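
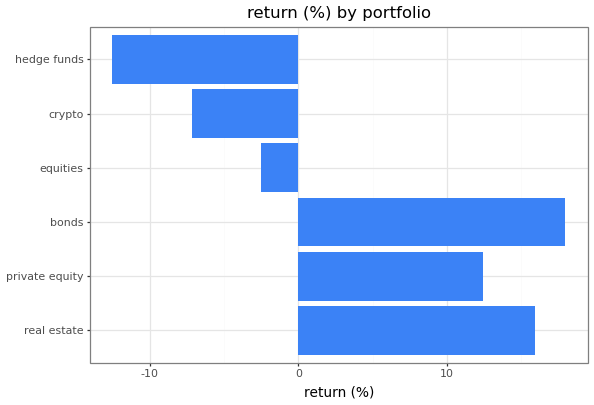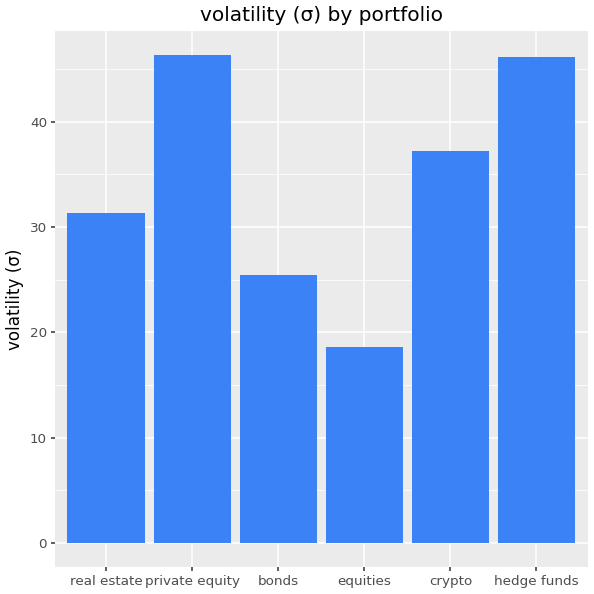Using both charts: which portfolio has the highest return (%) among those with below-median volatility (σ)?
Chart 2 median volatility (σ) ≈ 35; below-median portfolios: real estate, bonds, equities. Among those, bonds has the highest return (%) (≈ 18).

bonds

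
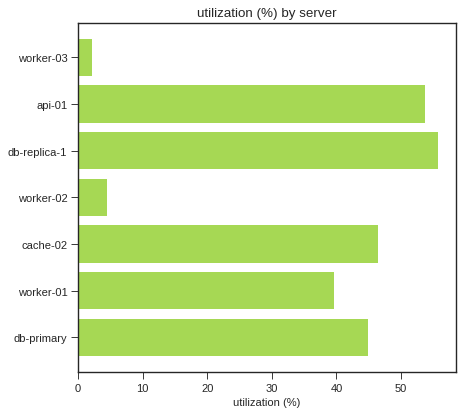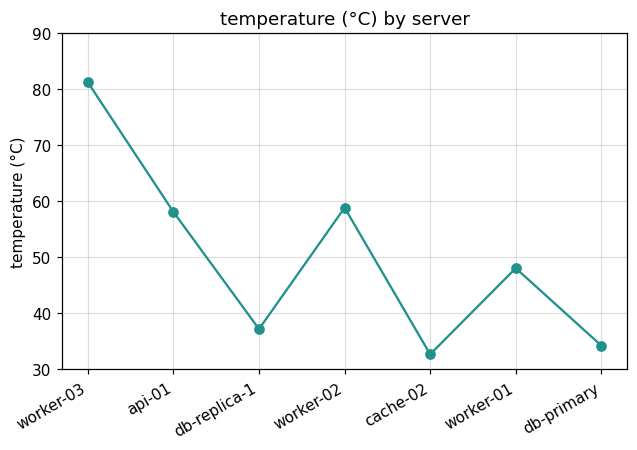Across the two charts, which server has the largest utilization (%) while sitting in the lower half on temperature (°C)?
Chart 2 median temperature (°C) ≈ 50; below-median servers: db-replica-1, cache-02, db-primary. Among those, db-replica-1 has the highest utilization (%) (≈ 60).

db-replica-1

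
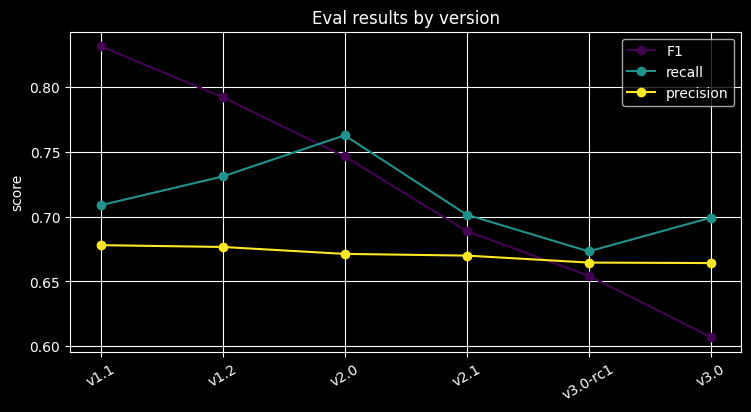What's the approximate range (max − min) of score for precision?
Max v1.1 ≈ 0.68, min v3.0 ≈ 0.66; range ≈ 0.02.

≈ 0.02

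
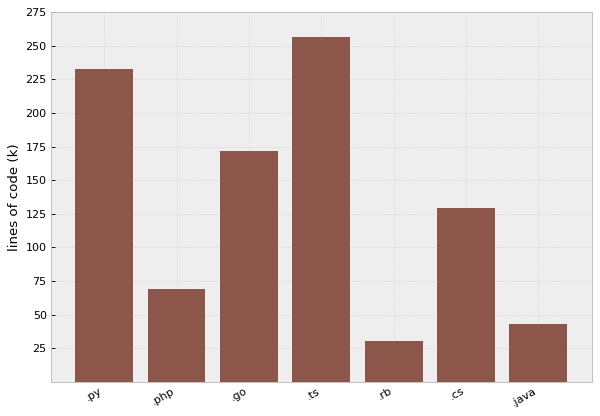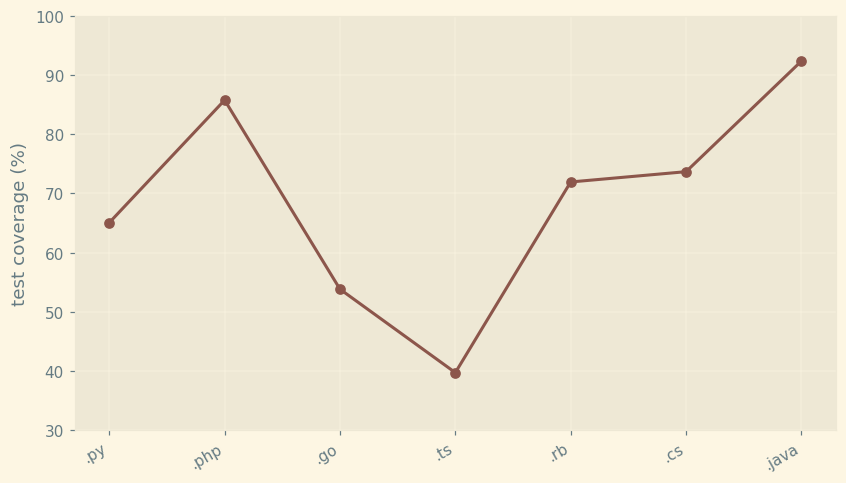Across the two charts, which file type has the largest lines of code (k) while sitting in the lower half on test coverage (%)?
Chart 2 median test coverage (%) ≈ 70; below-median file types: .py, .go, .ts. Among those, .ts has the highest lines of code (k) (≈ 250).

.ts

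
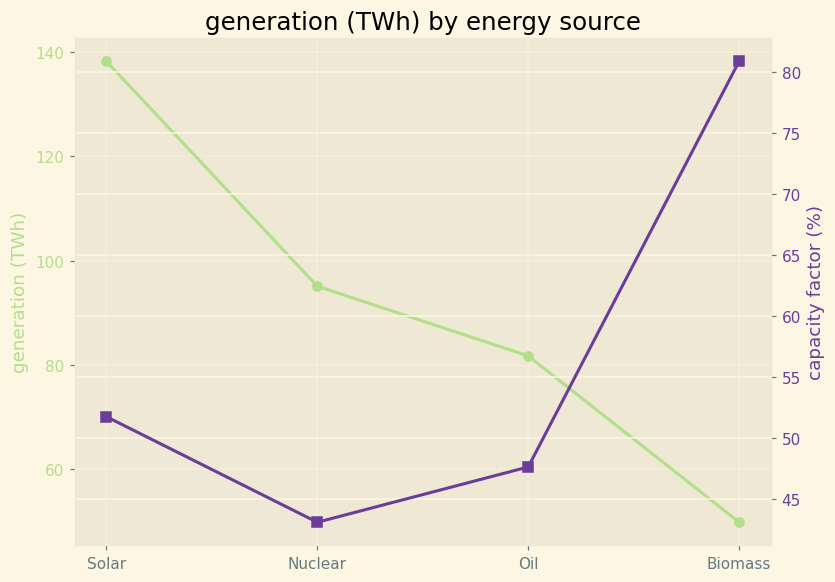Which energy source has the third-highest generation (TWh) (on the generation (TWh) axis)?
Top 4 (on the generation (TWh) axis): Solar ≈ 140, Nuclear ≈ 100, Oil ≈ 80, Biomass ≈ 50.

Oil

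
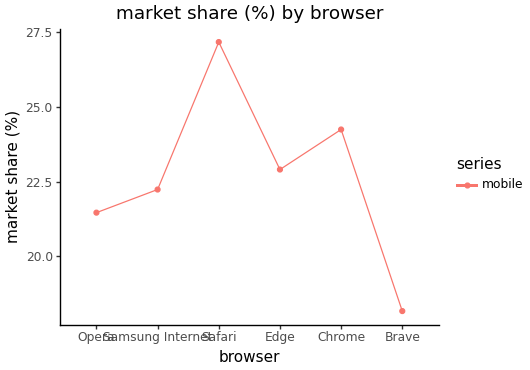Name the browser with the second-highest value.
Chrome

Top 3: Safari ≈ 27, Chrome ≈ 24, Edge ≈ 23.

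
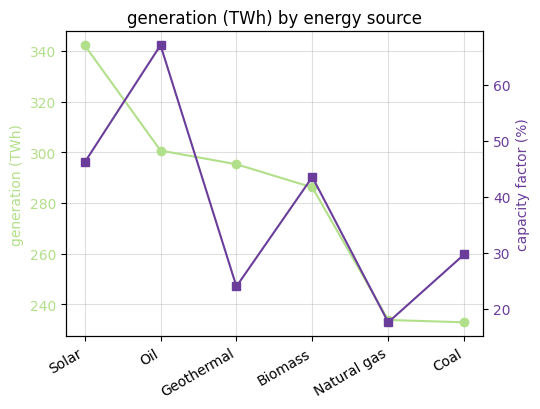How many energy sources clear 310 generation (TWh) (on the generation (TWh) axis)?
1

Above 310: Solar.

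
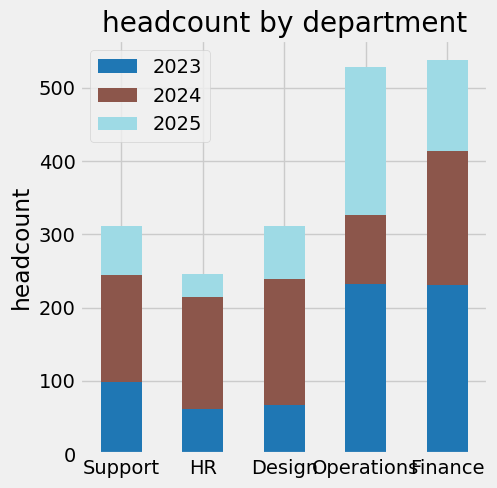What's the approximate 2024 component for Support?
2024 top ≈ 250, bottom ≈ 100; segment ≈ 150.

≈ 150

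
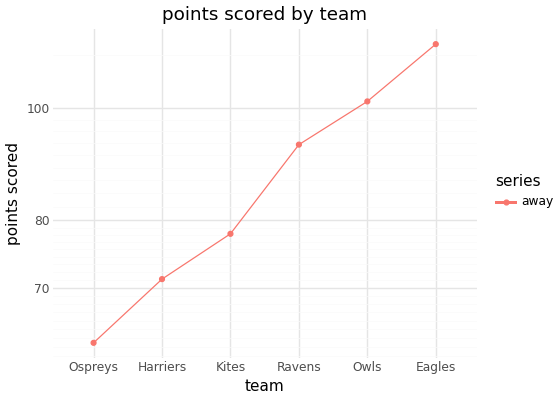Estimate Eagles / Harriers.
≈ 1.64×

Eagles ≈ 115, Harriers ≈ 70; 115/70 ≈ 1.64.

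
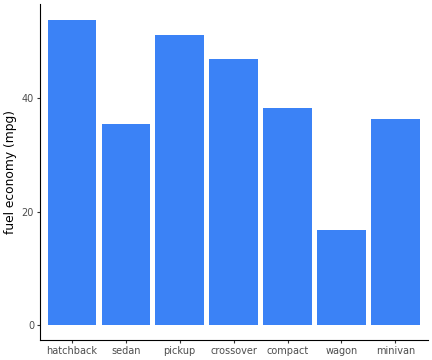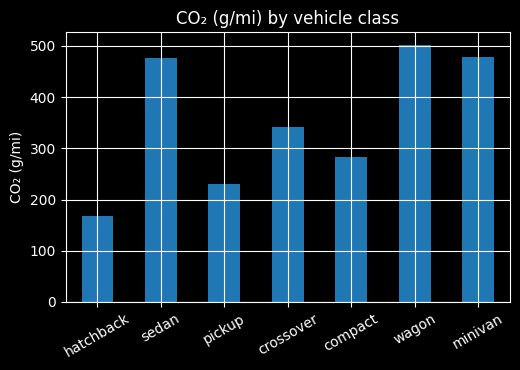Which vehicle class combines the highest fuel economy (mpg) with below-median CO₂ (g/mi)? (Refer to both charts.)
hatchback

Chart 2 median CO₂ (g/mi) ≈ 350; below-median vehicle classes: hatchback, pickup, compact. Among those, hatchback has the highest fuel economy (mpg) (≈ 55).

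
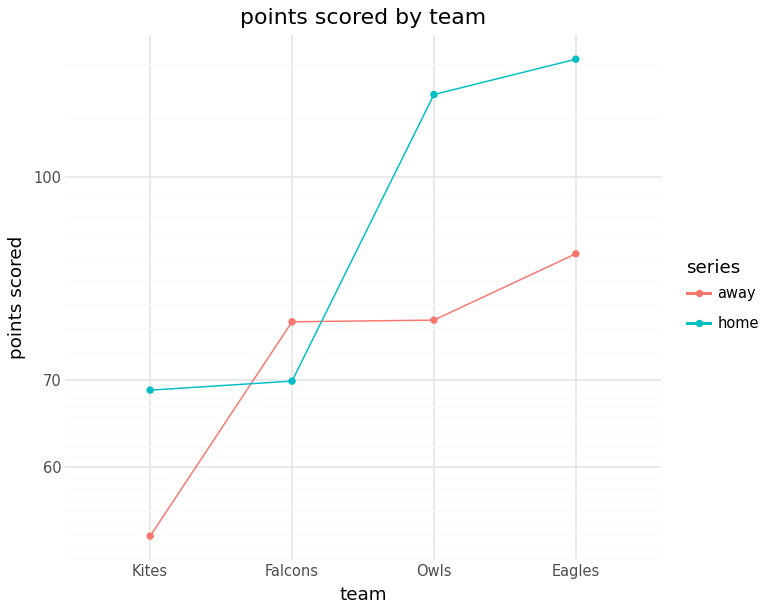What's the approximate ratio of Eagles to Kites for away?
≈ 1.8×

Eagles ≈ 90, Kites ≈ 50; 90/50 ≈ 1.8.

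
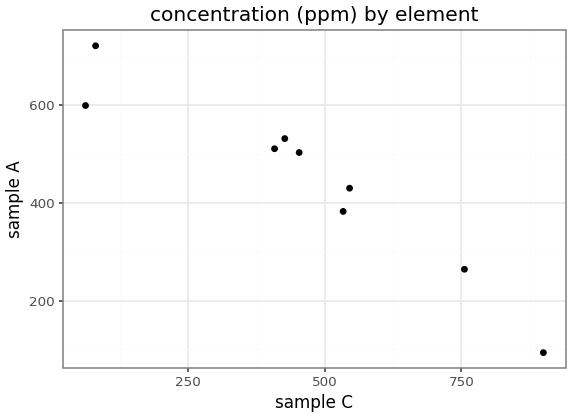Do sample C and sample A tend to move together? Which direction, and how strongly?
Points are negatively correlated; strong (|r| ≈ 1.0).

negative, strong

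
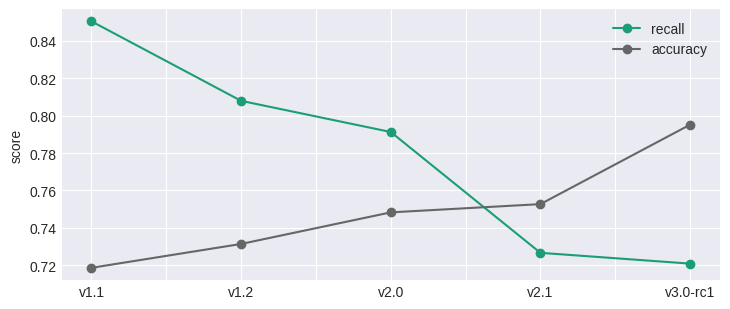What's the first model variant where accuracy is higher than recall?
v2.0: accuracy ≈ 0.74 vs recall ≈ 0.80 (not yet); v2.1: accuracy ≈ 0.76 vs recall ≈ 0.72 (first crossover).

v2.1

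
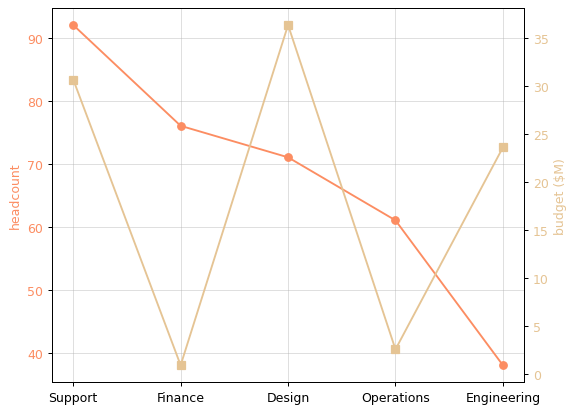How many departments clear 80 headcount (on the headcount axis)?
1

Above 80: Support.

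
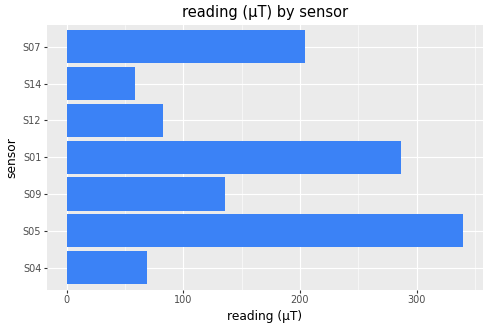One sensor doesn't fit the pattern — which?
S05 ≈ 350; the rest sit between ≈ 50 and ≈ 300.

S05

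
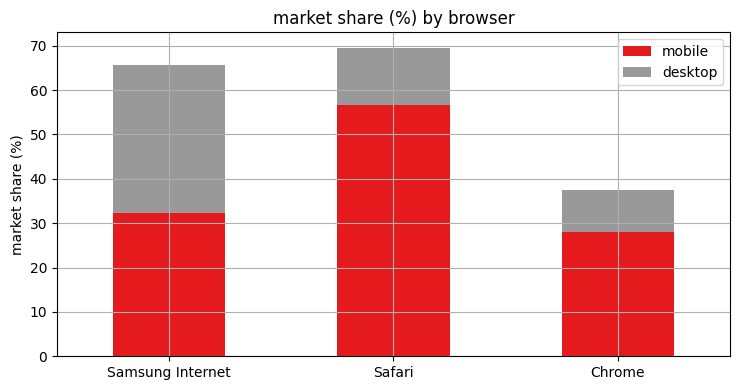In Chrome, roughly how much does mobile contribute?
mobile top ≈ 30, bottom ≈ 0; segment ≈ 30.

≈ 30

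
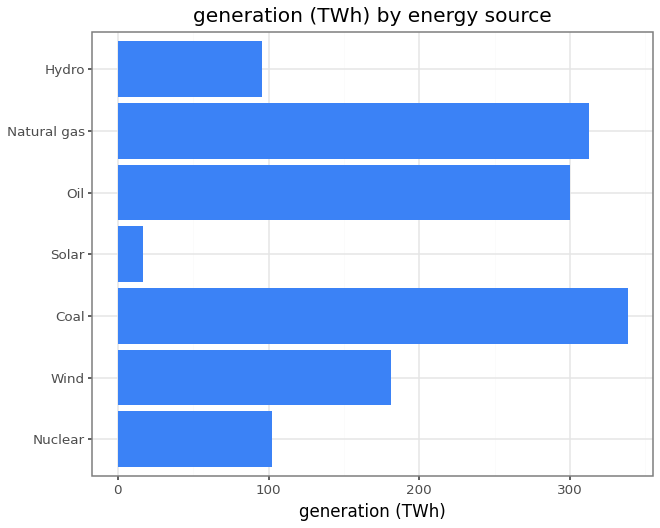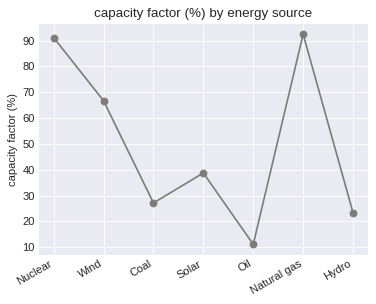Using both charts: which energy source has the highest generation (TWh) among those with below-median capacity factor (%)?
Chart 2 median capacity factor (%) ≈ 40; below-median energy sources: Coal, Oil, Hydro. Among those, Coal has the highest generation (TWh) (≈ 350).

Coal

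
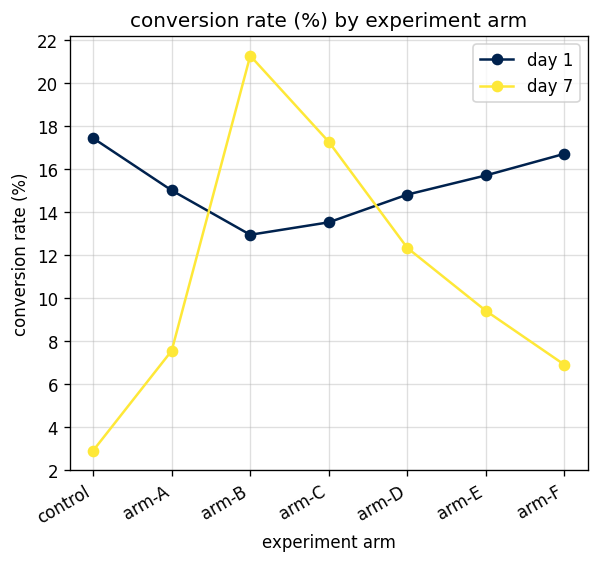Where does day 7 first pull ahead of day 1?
arm-A: day 7 ≈ 8 vs day 1 ≈ 14 (not yet); arm-B: day 7 ≈ 22 vs day 1 ≈ 12 (first crossover).

arm-B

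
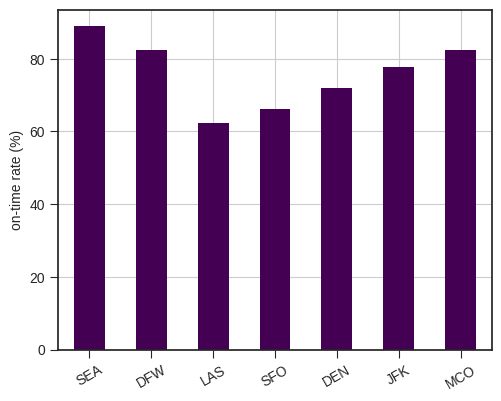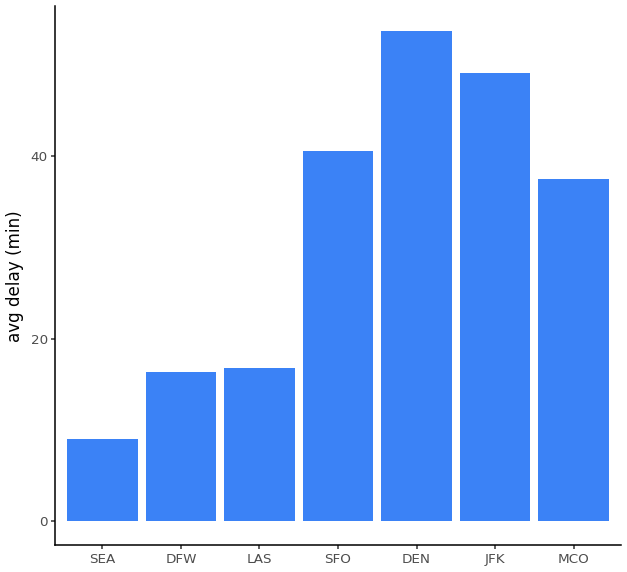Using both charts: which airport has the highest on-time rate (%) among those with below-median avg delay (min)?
Chart 2 median avg delay (min) ≈ 40; below-median airports: SEA, DFW, LAS. Among those, SEA has the highest on-time rate (%) (≈ 90).

SEA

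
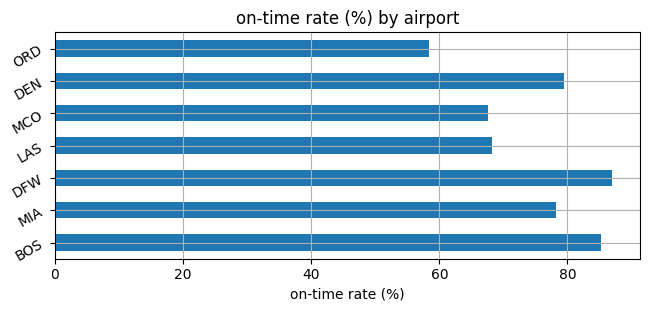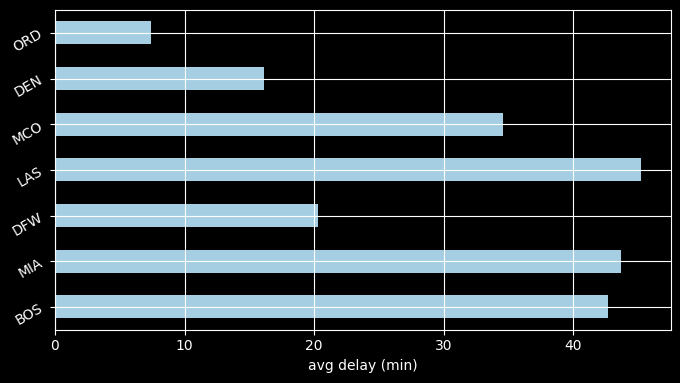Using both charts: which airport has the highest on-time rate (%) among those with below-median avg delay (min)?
Chart 2 median avg delay (min) ≈ 35; below-median airports: DFW, DEN, ORD. Among those, DFW has the highest on-time rate (%) (≈ 90).

DFW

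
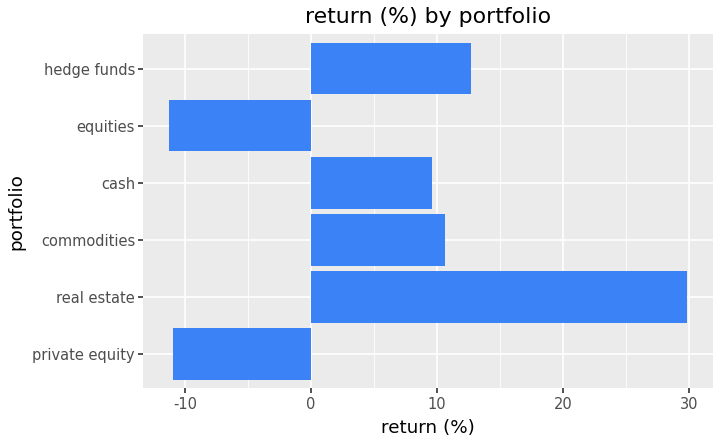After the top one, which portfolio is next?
Top 3: real estate ≈ 30, hedge funds ≈ 15, commodities ≈ 10.

hedge funds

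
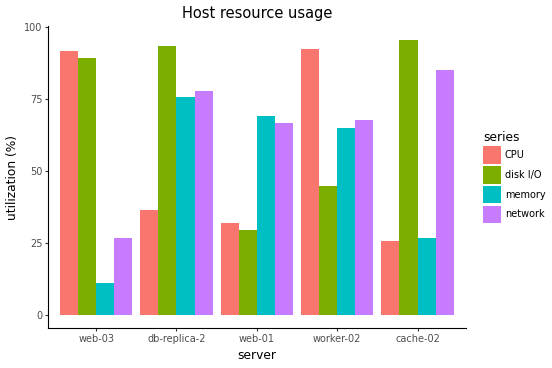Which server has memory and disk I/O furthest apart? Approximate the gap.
web-03, ≈ 80 %

web-03: memory ≈ 10, disk I/O ≈ 90 → gap ≈ 80. Next-largest (cache-02) is only ≈ 70.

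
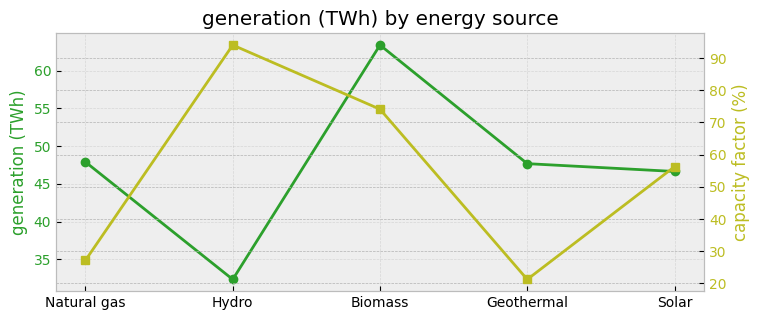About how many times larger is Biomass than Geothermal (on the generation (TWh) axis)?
Biomass ≈ 65, Geothermal ≈ 50; 65/50 ≈ 1.3.

≈ 1.3×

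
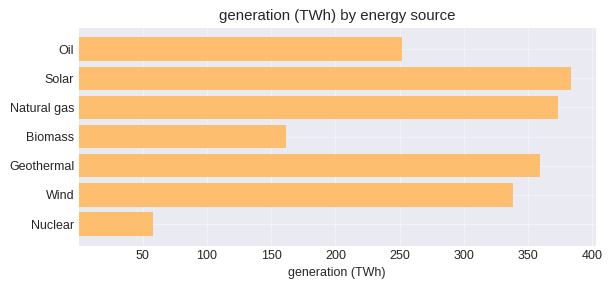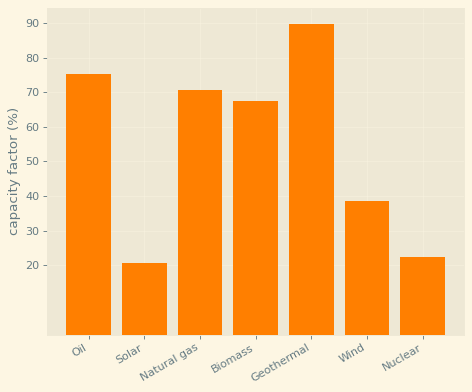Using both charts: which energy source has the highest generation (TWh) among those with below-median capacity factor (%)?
Solar

Chart 2 median capacity factor (%) ≈ 70; below-median energy sources: Solar, Wind, Nuclear. Among those, Solar has the highest generation (TWh) (≈ 400).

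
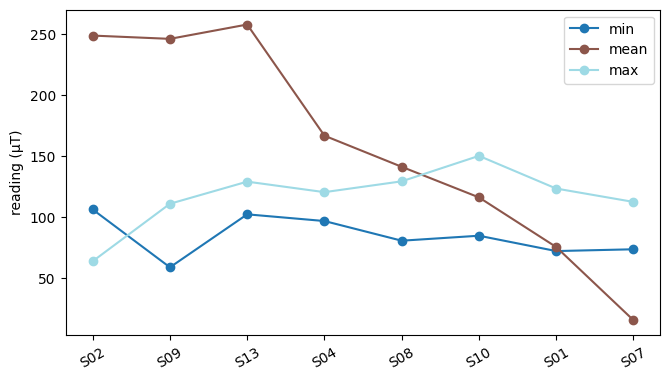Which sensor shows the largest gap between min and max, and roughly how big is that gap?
S10, ≈ 75 µT

S10: min ≈ 75, max ≈ 150 → gap ≈ 75. Next-largest (S09) is only ≈ 50.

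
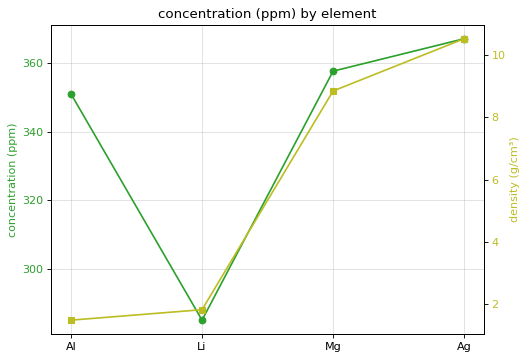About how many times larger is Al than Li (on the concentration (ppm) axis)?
Al ≈ 350, Li ≈ 290; 350/290 ≈ 1.21.

≈ 1.21×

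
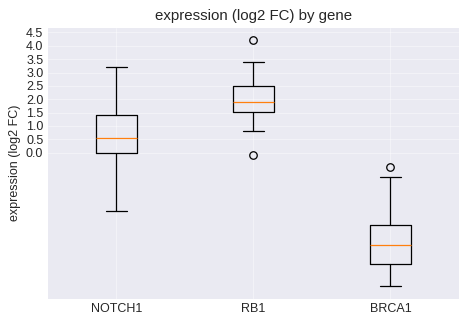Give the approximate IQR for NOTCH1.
≈ 1.5

Q3 ≈ 1.5, Q1 ≈ 0.0; IQR ≈ 1.5.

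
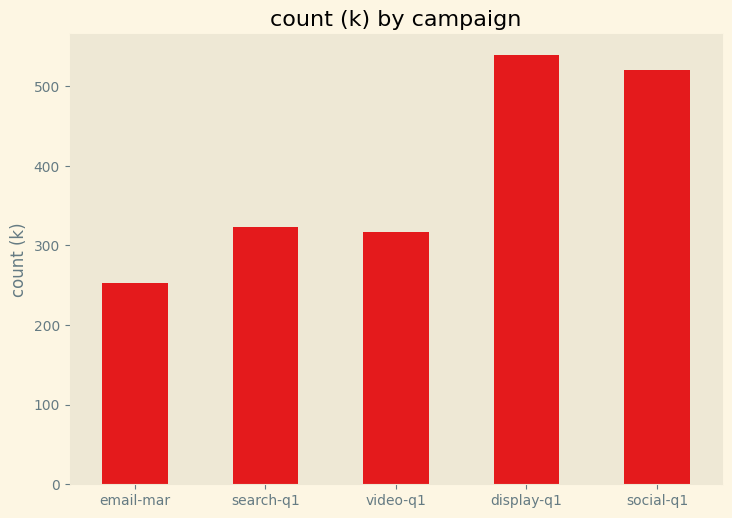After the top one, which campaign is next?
Top 3: display-q1 ≈ 550, social-q1 ≈ 500, search-q1 ≈ 300.

social-q1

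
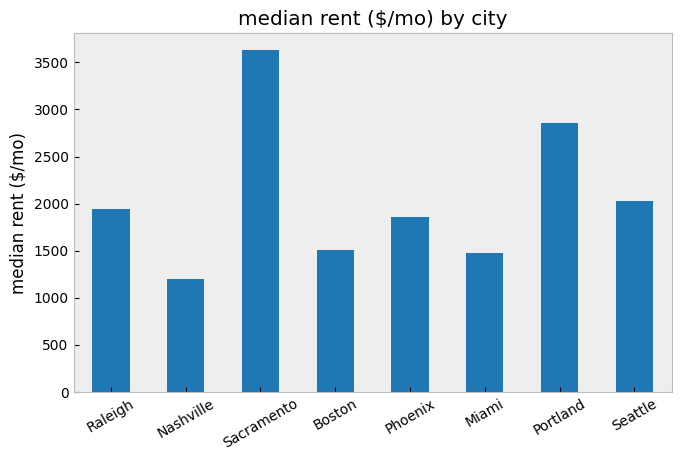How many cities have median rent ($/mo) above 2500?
2

Above 2500: Sacramento, Portland.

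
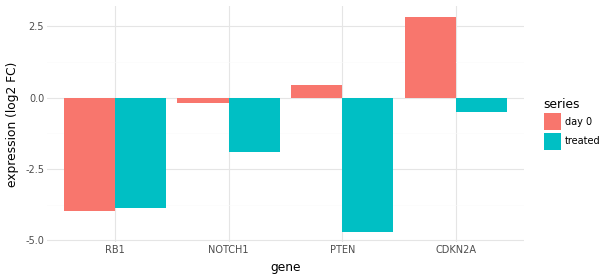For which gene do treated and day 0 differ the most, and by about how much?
PTEN: treated ≈ -5, day 0 ≈ 0 → gap ≈ 5. Next-largest (CDKN2A) is only ≈ 3.

PTEN, ≈ 5 log2 FC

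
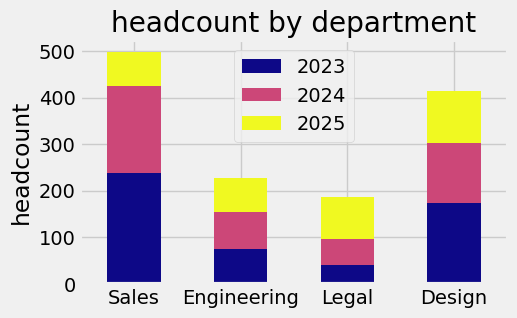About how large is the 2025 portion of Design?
2025 top ≈ 400, bottom ≈ 300; segment ≈ 100.

≈ 100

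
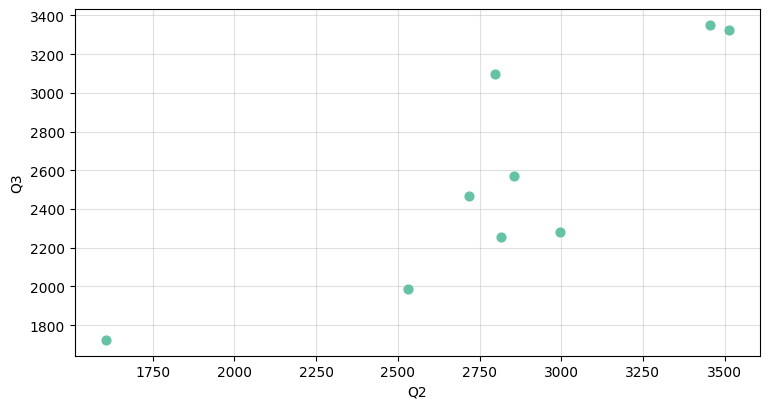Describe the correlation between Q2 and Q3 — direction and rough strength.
Points are positively correlated; strong (|r| ≈ 0.8).

positive, strong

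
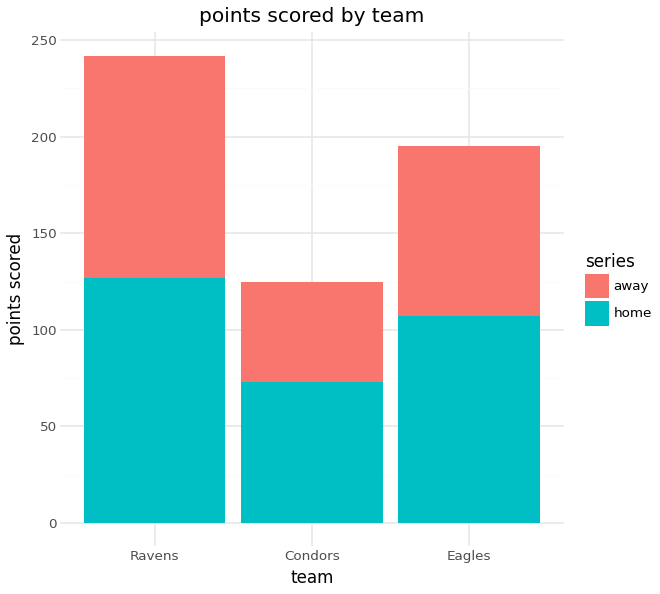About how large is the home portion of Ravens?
≈ 125

home top ≈ 125, bottom ≈ 0; segment ≈ 125.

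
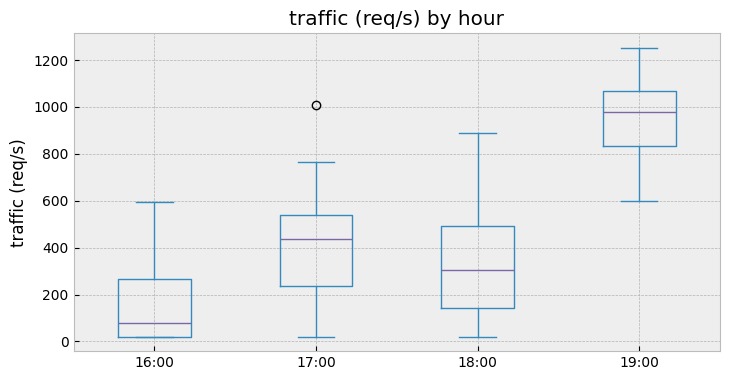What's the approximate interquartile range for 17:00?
Q3 ≈ 500, Q1 ≈ 200; IQR ≈ 300.

≈ 300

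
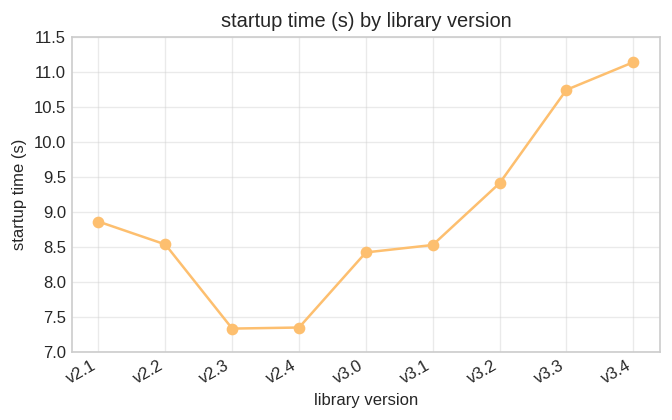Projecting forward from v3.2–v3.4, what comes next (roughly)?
≈ 11.75

Last three: 9.5, 10.5, 11.0 → slope ≈ 0.75/step → next ≈ 11.75.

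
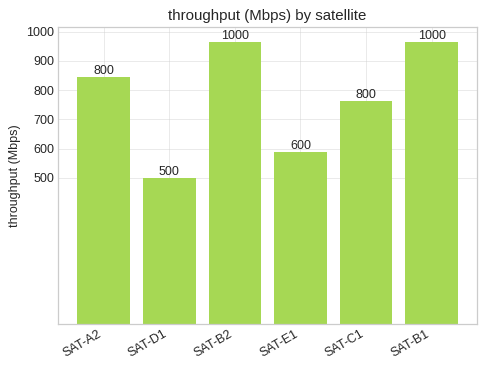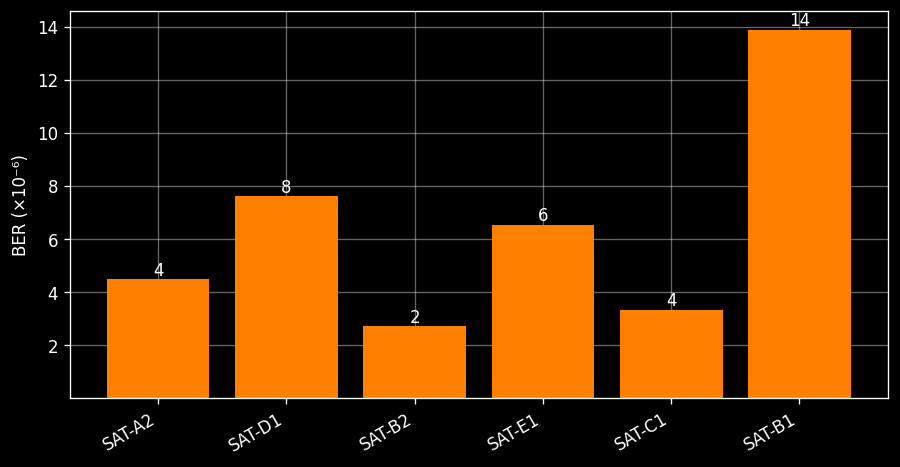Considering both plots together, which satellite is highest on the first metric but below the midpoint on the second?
Chart 2 median BER (×10⁻⁶) ≈ 6; below-median satellites: SAT-A2, SAT-B2, SAT-C1. Among those, SAT-B2 has the highest throughput (Mbps) (≈ 1000).

SAT-B2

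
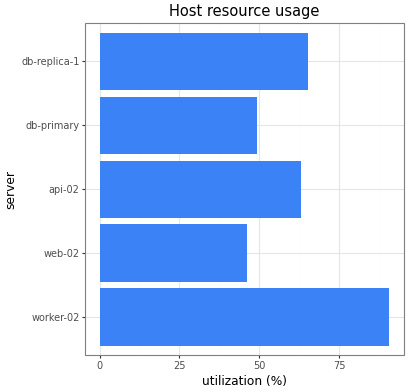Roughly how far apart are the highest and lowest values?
Max worker-02 ≈ 90, min web-02 ≈ 50; range ≈ 40.

≈ 40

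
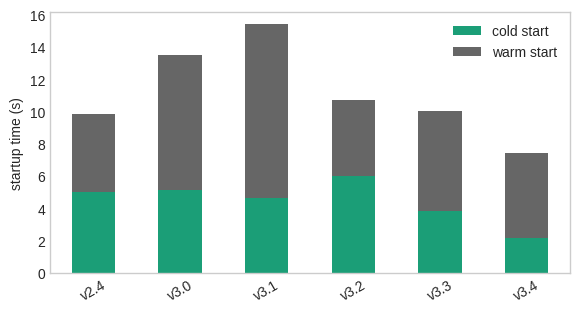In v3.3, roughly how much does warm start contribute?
warm start top ≈ 10, bottom ≈ 4; segment ≈ 6.

≈ 6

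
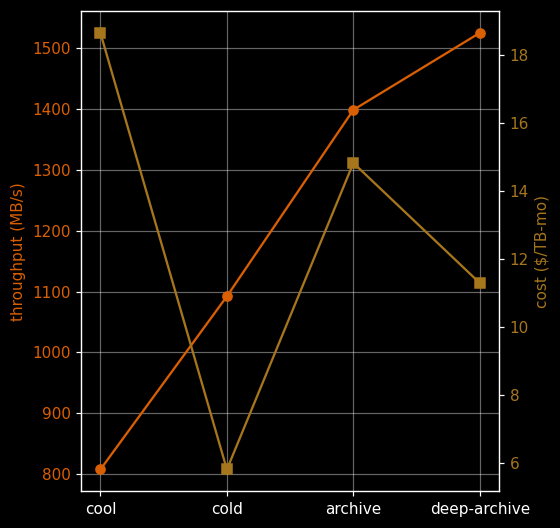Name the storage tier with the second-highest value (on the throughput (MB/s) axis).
archive

Top 3 (on the throughput (MB/s) axis): deep-archive ≈ 1500, archive ≈ 1400, cold ≈ 1100.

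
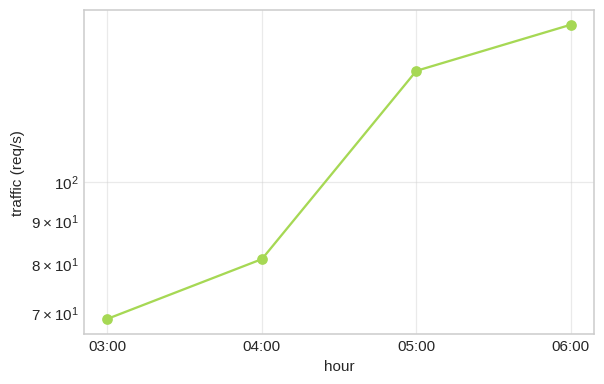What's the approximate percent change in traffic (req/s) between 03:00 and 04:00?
03:00 ≈ 70, 04:00 ≈ 80; (80 − 70) / 70 ≈ +14.3%.

≈ +14.3%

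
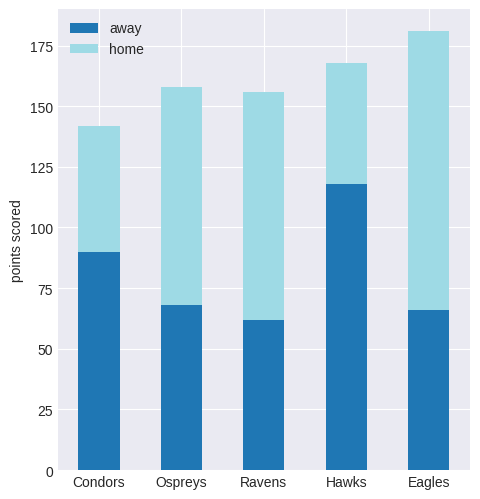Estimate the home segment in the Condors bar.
≈ 60

home top ≈ 140, bottom ≈ 80; segment ≈ 60.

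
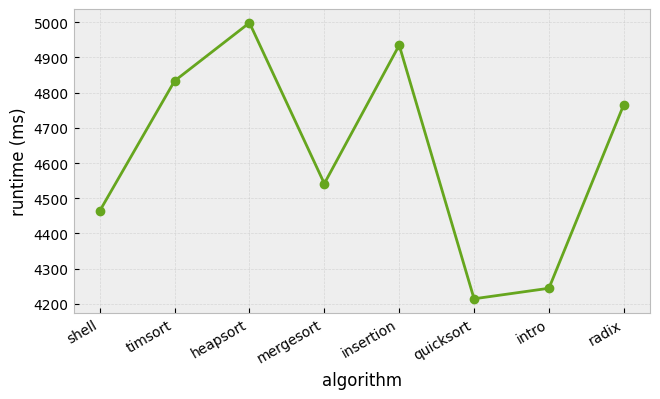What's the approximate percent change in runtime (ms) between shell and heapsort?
≈ +11.1%

shell ≈ 4500, heapsort ≈ 5000; (5000 − 4500) / 4500 ≈ +11.1%.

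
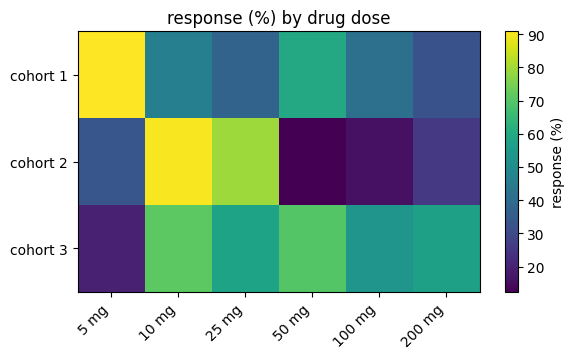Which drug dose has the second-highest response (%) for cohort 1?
50 mg

Top 3 for cohort 1: 5 mg ≈ 90, 50 mg ≈ 60, 10 mg ≈ 50.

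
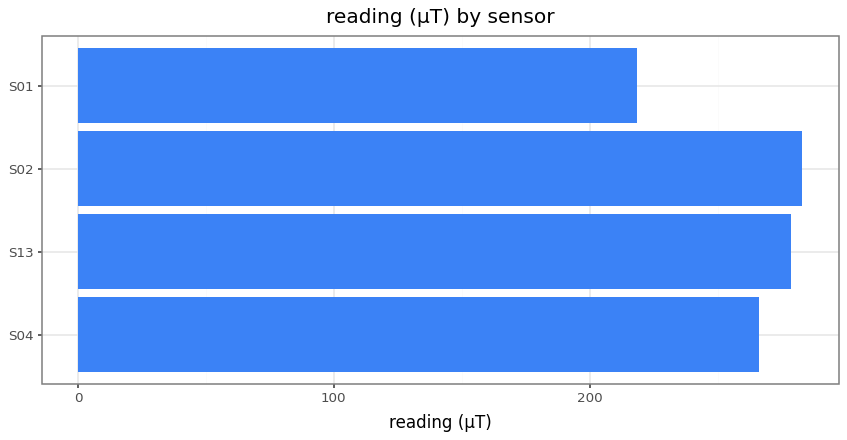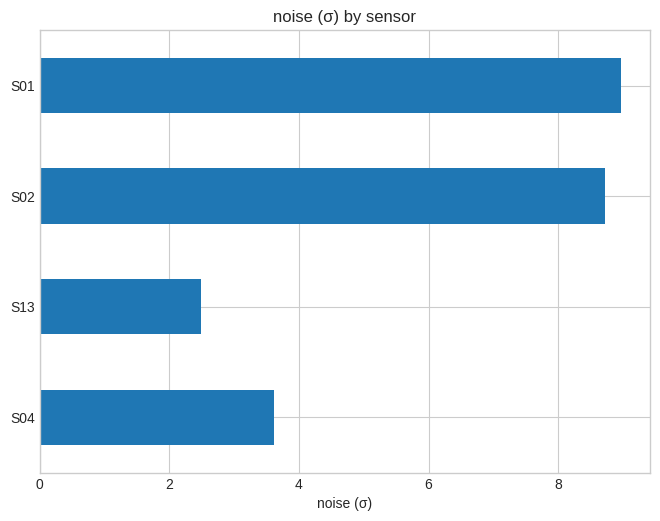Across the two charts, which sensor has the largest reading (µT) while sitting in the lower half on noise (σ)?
S13

Chart 2 median noise (σ) ≈ 6; below-median sensors: S04, S13. Among those, S13 has the highest reading (µT) (≈ 300).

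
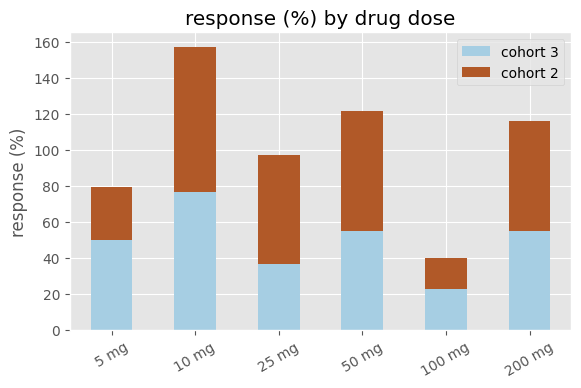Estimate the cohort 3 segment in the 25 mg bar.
cohort 3 top ≈ 40, bottom ≈ 0; segment ≈ 40.

≈ 40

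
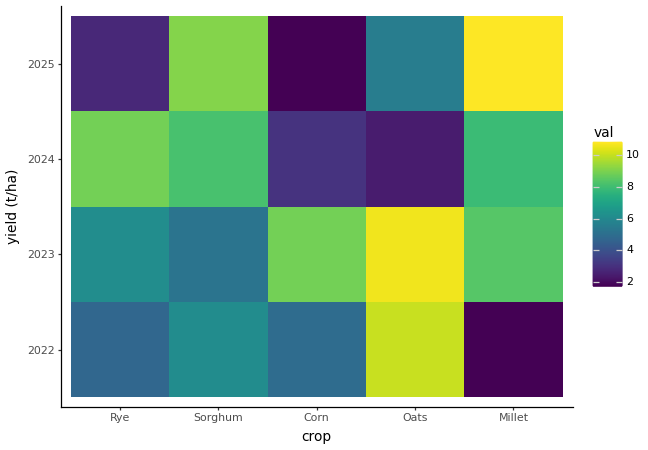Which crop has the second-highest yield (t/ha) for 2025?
Top 3 for 2025: Millet ≈ 11, Sorghum ≈ 9, Oats ≈ 6.

Sorghum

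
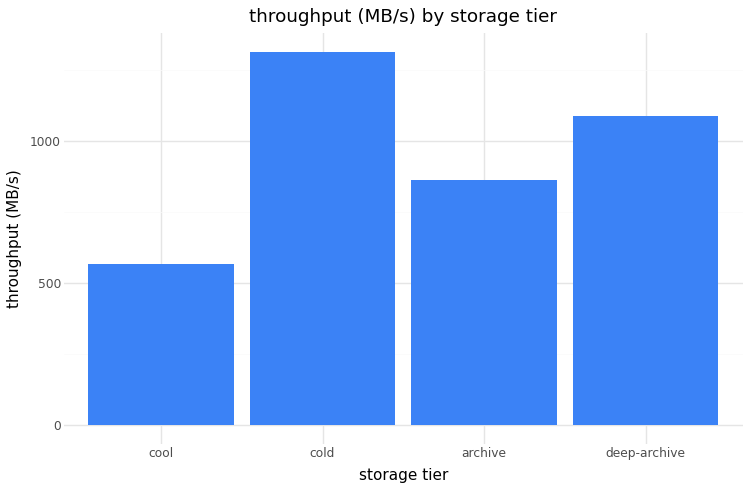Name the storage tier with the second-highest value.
Top 3: cold ≈ 1400, deep-archive ≈ 1000, archive ≈ 800.

deep-archive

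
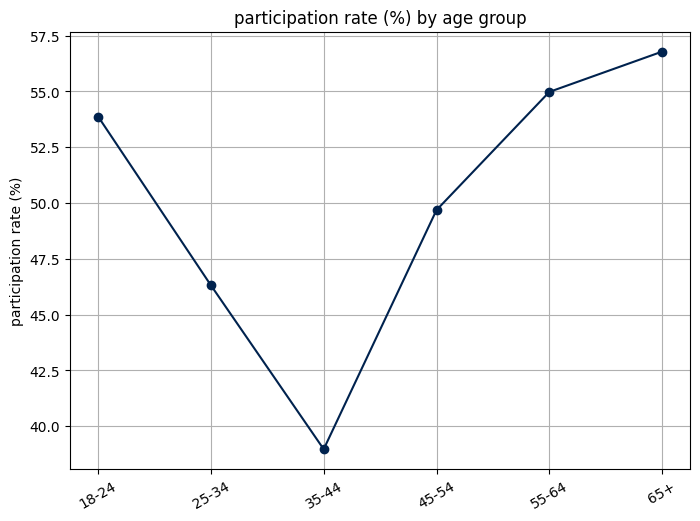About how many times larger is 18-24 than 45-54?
≈ 1.08×

18-24 ≈ 54, 45-54 ≈ 50; 54/50 ≈ 1.08.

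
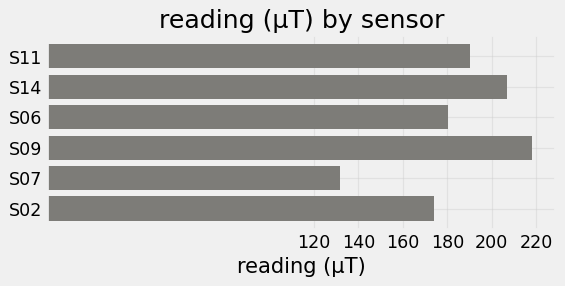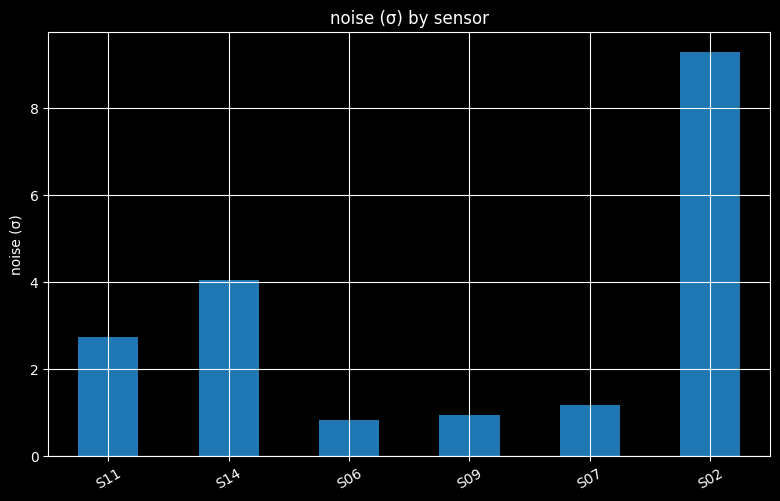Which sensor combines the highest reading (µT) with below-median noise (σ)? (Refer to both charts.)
S09

Chart 2 median noise (σ) ≈ 2; below-median sensors: S06, S09, S07. Among those, S09 has the highest reading (µT) (≈ 220).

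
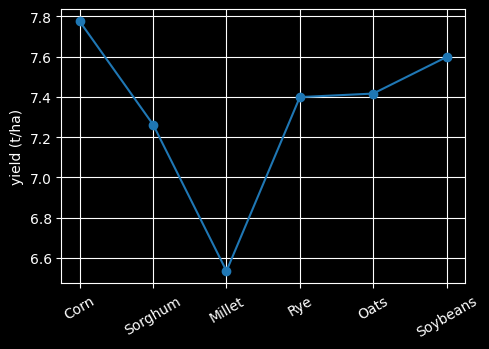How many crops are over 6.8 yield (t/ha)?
5

Above 6.8: Corn, Sorghum, Rye, Oats, Soybeans.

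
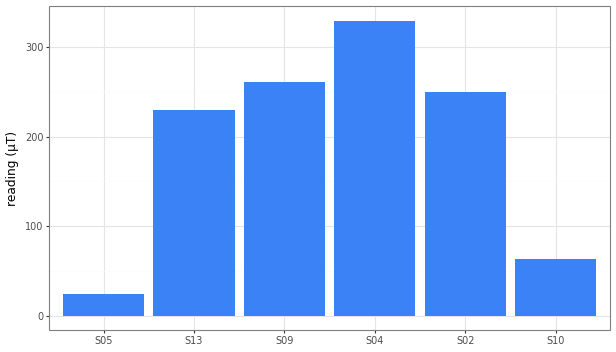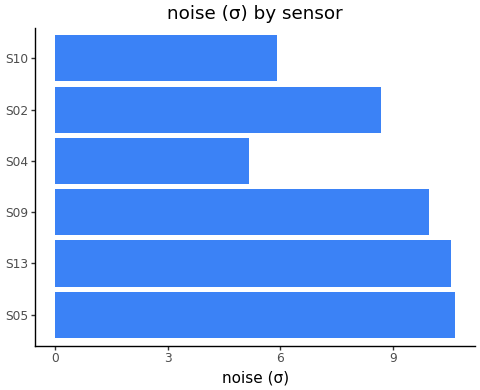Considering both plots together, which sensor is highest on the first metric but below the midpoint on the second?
Chart 2 median noise (σ) ≈ 9; below-median sensors: S04, S02, S10. Among those, S04 has the highest reading (µT) (≈ 350).

S04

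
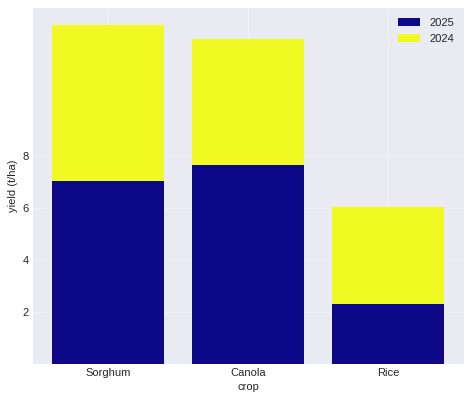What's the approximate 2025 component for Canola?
≈ 8

2025 top ≈ 8, bottom ≈ 0; segment ≈ 8.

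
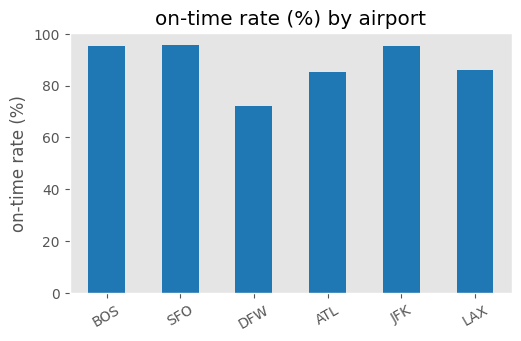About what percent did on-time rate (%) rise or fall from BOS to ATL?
BOS ≈ 100, ATL ≈ 90; (90 − 100) / 100 ≈ -10%.

≈ -10%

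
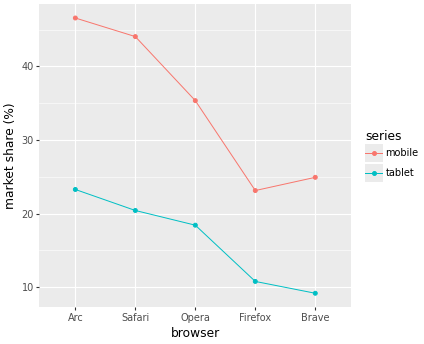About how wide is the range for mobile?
Max Arc ≈ 45, min Firefox ≈ 25; range ≈ 20.

≈ 20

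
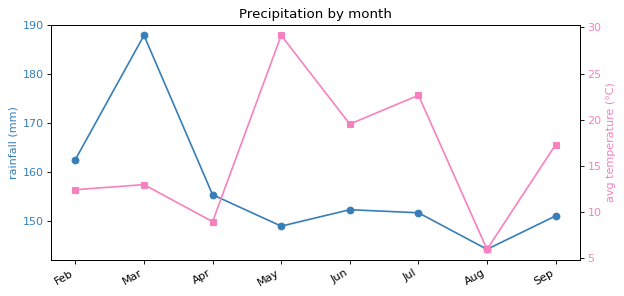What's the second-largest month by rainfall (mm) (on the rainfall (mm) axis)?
Top 3 (on the rainfall (mm) axis): Mar ≈ 190, Feb ≈ 160, Apr ≈ 155.

Feb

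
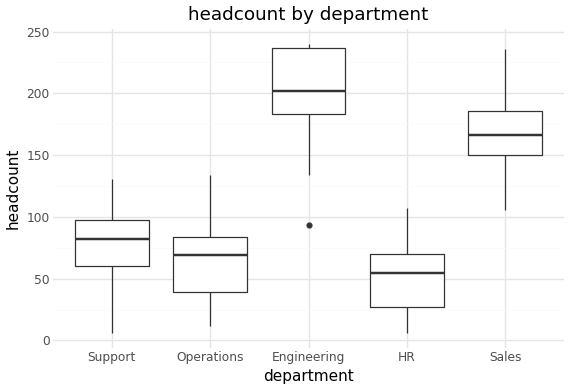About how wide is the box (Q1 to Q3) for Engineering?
Q3 ≈ 240, Q1 ≈ 180; IQR ≈ 60.

≈ 60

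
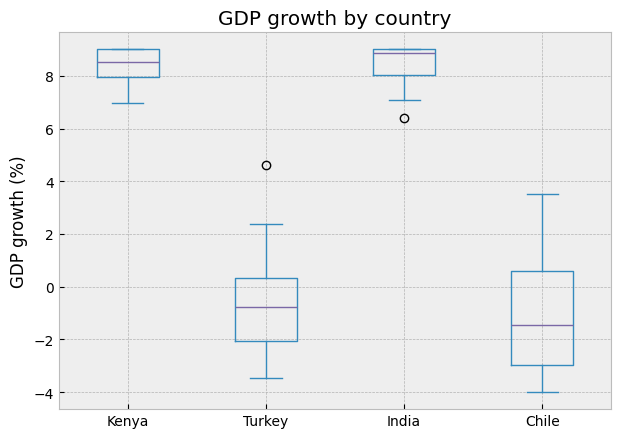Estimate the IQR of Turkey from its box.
Q3 ≈ 0, Q1 ≈ -2; IQR ≈ 2.

≈ 2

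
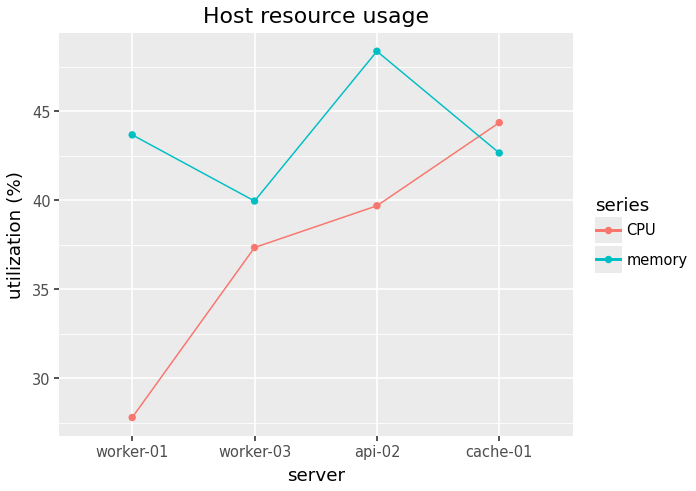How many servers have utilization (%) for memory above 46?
1

Above 46: api-02.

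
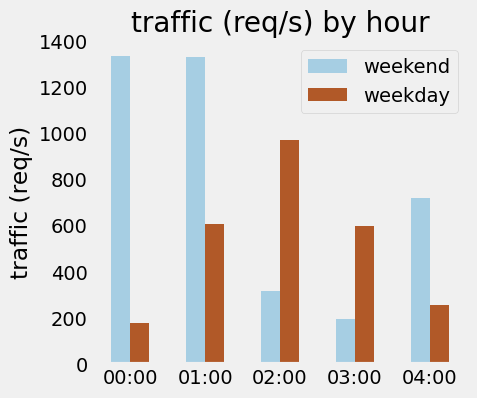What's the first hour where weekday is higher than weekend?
01:00: weekday ≈ 600 vs weekend ≈ 1400 (not yet); 02:00: weekday ≈ 1000 vs weekend ≈ 400 (first crossover).

02:00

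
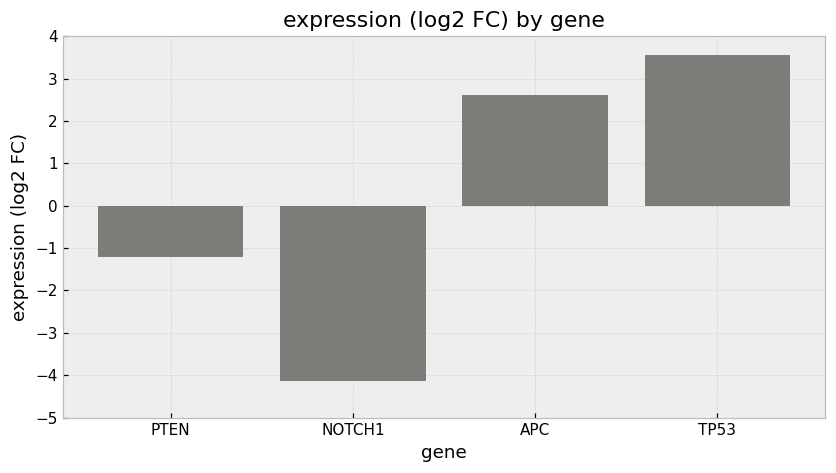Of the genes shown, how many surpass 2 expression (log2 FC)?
2

Above 2: APC, TP53.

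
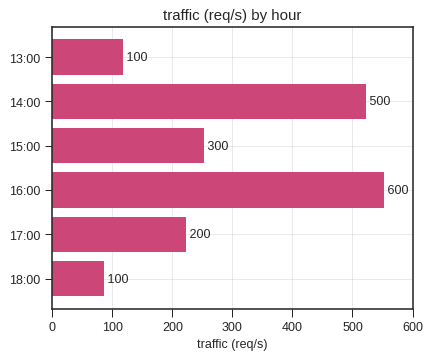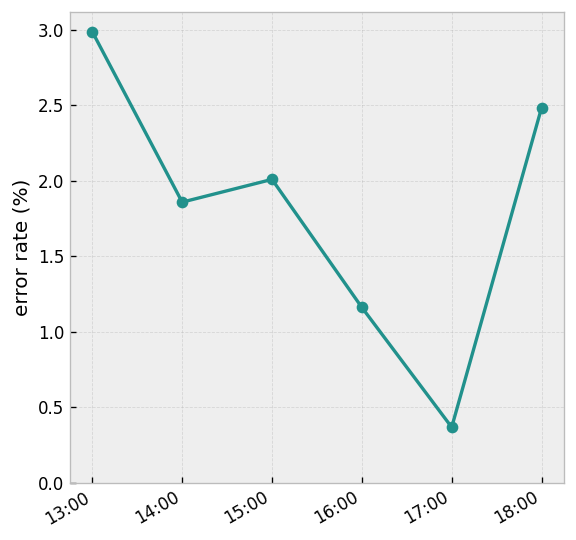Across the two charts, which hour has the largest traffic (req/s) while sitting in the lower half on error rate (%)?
Chart 2 median error rate (%) ≈ 2; below-median hours: 14:00, 16:00, 17:00. Among those, 16:00 has the highest traffic (req/s) (≈ 600).

16:00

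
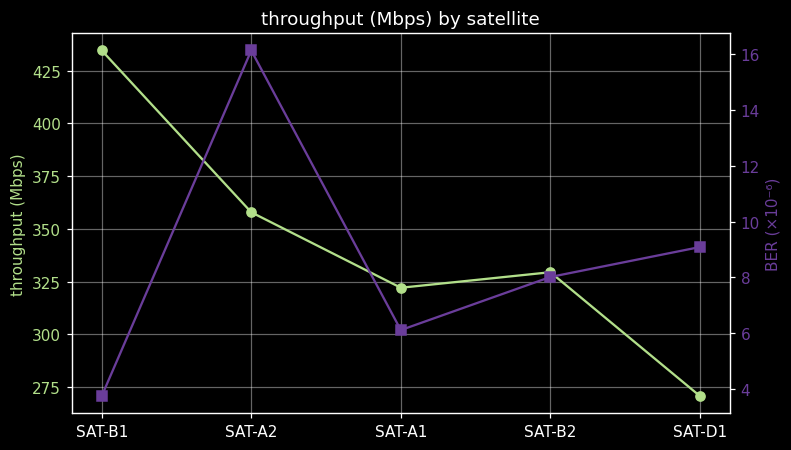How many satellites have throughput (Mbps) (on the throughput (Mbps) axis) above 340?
Above 340: SAT-B1, SAT-A2.

2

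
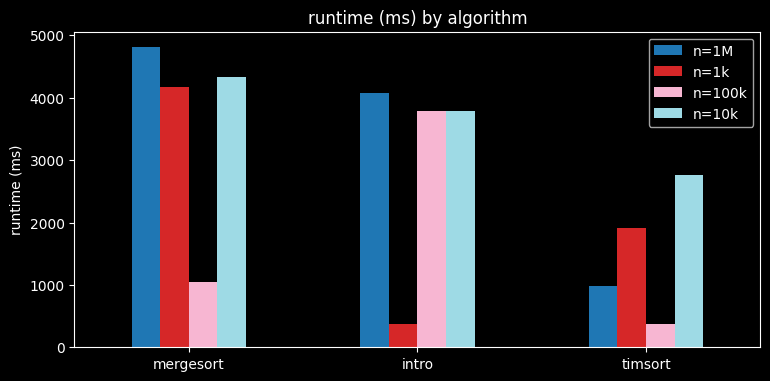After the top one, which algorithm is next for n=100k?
Top 3 for n=100k: intro ≈ 4000, mergesort ≈ 1000, timsort ≈ 500.

mergesort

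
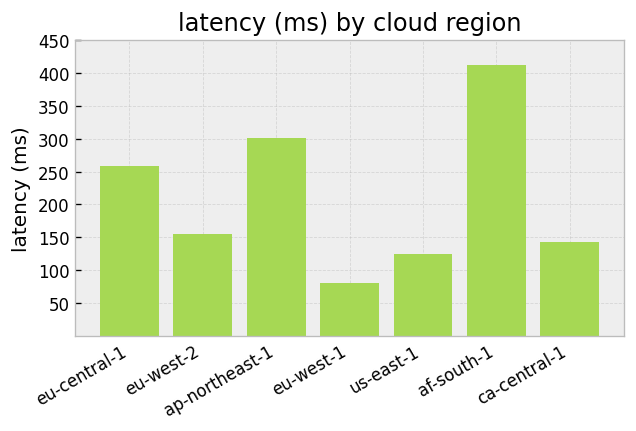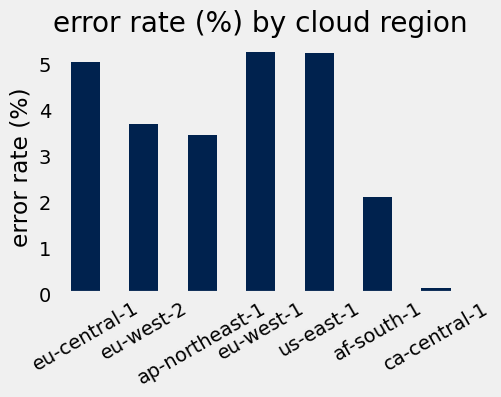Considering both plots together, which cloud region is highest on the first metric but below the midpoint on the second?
af-south-1

Chart 2 median error rate (%) ≈ 3.5; below-median cloud regions: ap-northeast-1, af-south-1, ca-central-1. Among those, af-south-1 has the highest latency (ms) (≈ 400).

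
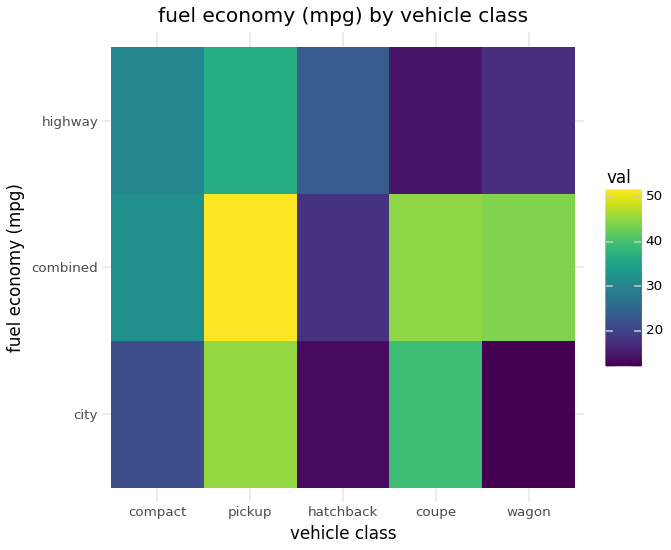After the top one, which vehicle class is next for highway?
Top 3 for highway: pickup ≈ 35, compact ≈ 30, hatchback ≈ 25.

compact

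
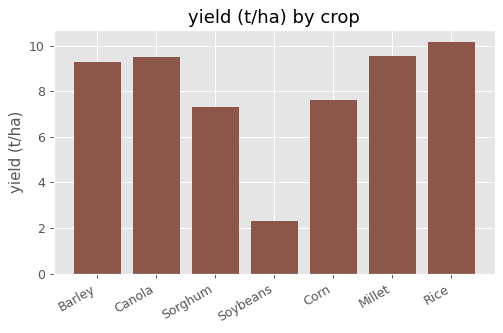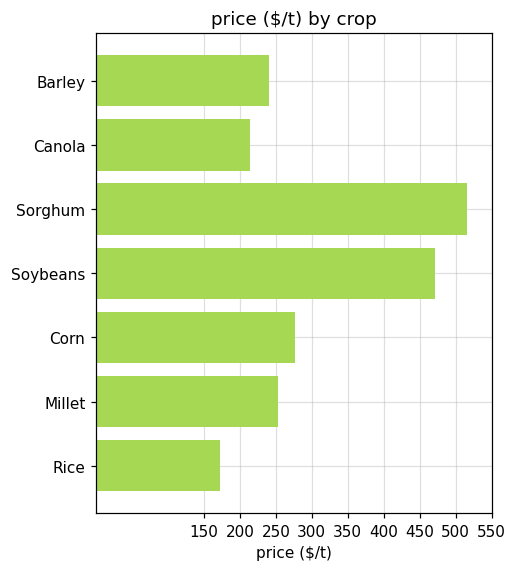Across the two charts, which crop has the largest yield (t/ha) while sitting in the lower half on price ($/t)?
Chart 2 median price ($/t) ≈ 250; below-median crops: Barley, Canola, Rice. Among those, Rice has the highest yield (t/ha) (≈ 10).

Rice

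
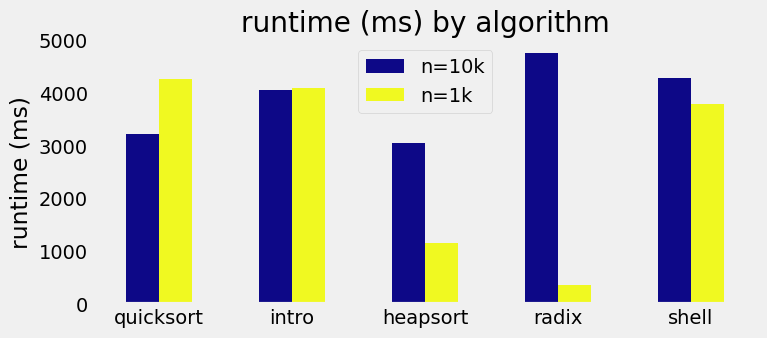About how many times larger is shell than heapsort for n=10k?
shell ≈ 4500, heapsort ≈ 3000; 4500/3000 ≈ 1.5.

≈ 1.5×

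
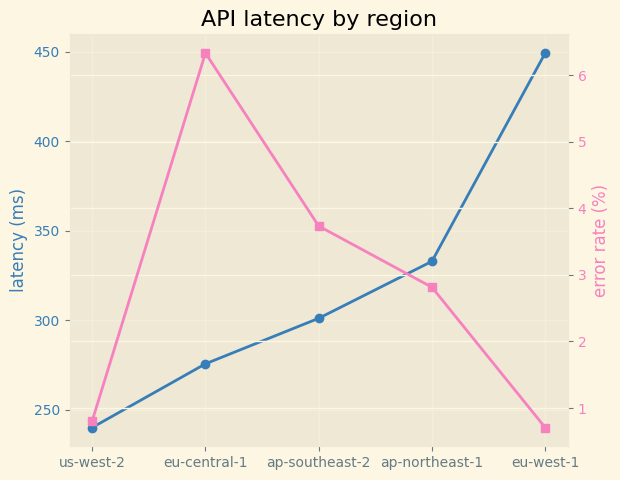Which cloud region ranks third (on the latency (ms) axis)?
ap-southeast-2

Top 4 (on the latency (ms) axis): eu-west-1 ≈ 440, ap-northeast-1 ≈ 340, ap-southeast-2 ≈ 300, eu-central-1 ≈ 280.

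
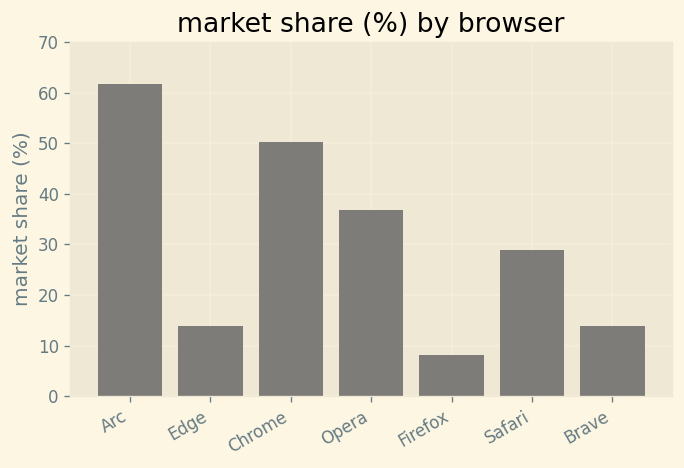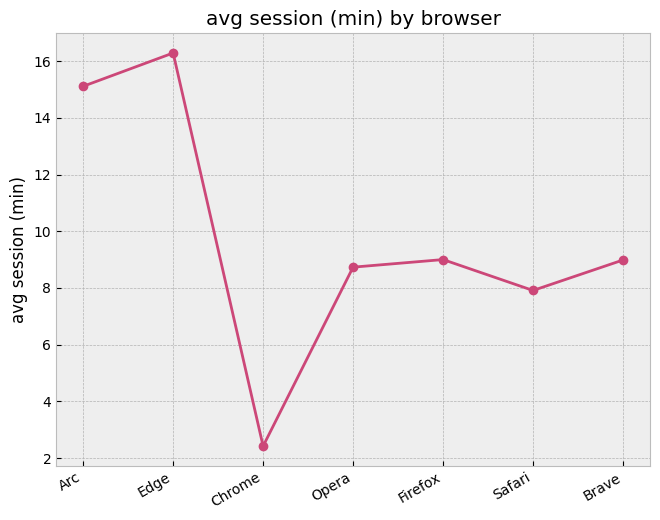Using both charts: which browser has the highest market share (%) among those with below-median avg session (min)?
Chart 2 median avg session (min) ≈ 8; below-median browsers: Chrome, Opera, Safari. Among those, Chrome has the highest market share (%) (≈ 50).

Chrome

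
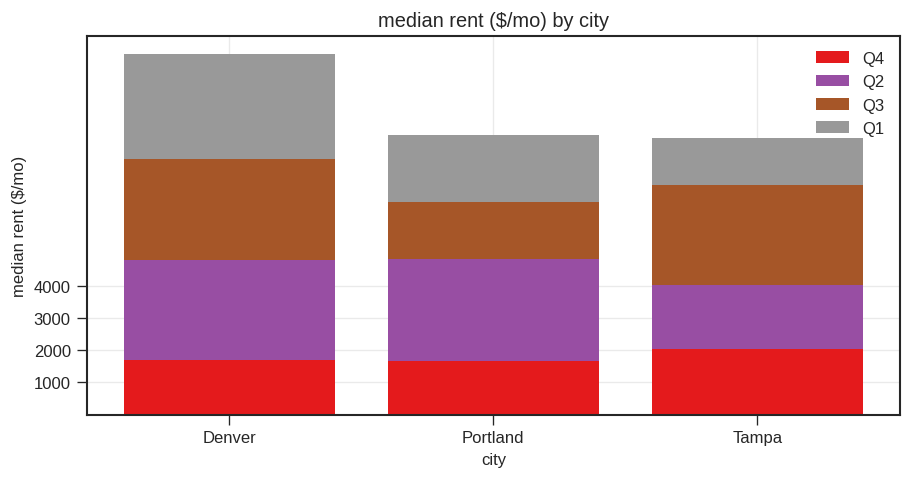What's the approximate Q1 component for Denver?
Q1 top ≈ 11000, bottom ≈ 8000; segment ≈ 3000.

≈ 3000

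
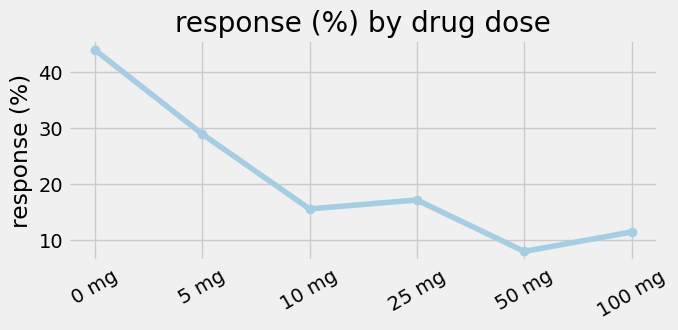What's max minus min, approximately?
Max 0 mg ≈ 45, min 50 mg ≈ 10; range ≈ 35.

≈ 35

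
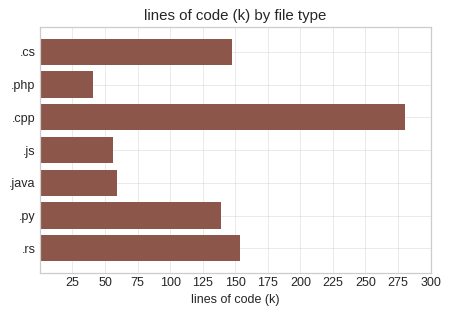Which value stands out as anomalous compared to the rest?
.cpp

.cpp ≈ 275; the rest sit between ≈ 50 and ≈ 150.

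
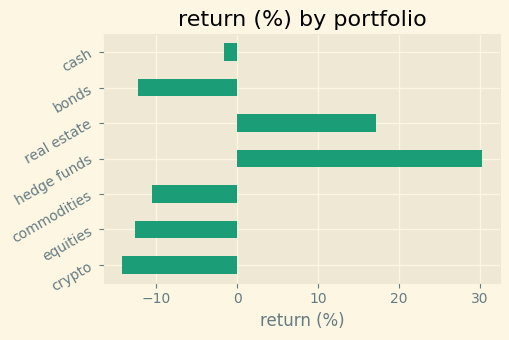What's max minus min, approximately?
Max hedge funds ≈ 30, min crypto ≈ -15; range ≈ 45.

≈ 45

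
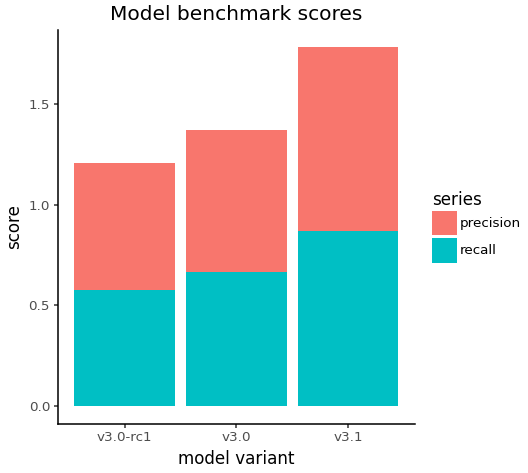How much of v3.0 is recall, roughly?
≈ 0.6

recall top ≈ 0.6, bottom ≈ 0.0; segment ≈ 0.6.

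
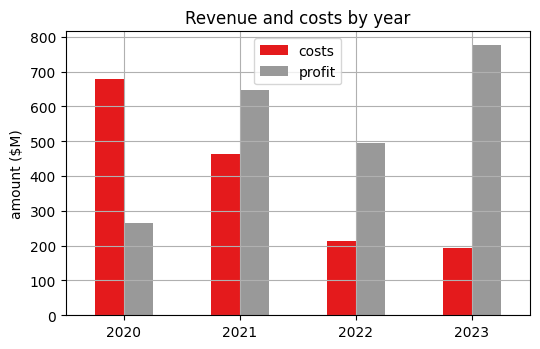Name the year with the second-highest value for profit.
Top 3 for profit: 2023 ≈ 800, 2021 ≈ 600, 2022 ≈ 500.

2021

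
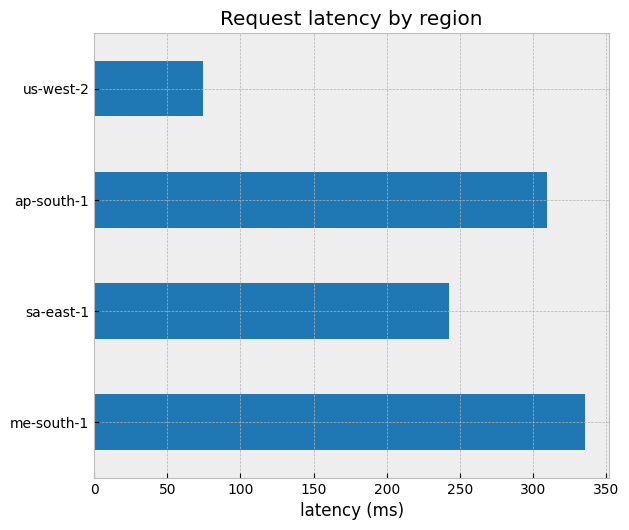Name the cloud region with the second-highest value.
ap-south-1

Top 3: me-south-1 ≈ 350, ap-south-1 ≈ 300, sa-east-1 ≈ 250.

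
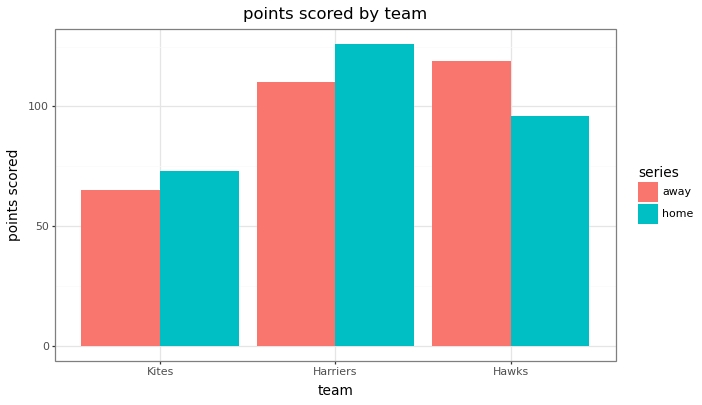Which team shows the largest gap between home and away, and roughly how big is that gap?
Hawks, ≈ 20

Hawks: home ≈ 100, away ≈ 120 → gap ≈ 20. Next-largest (Harriers) is only ≈ 0.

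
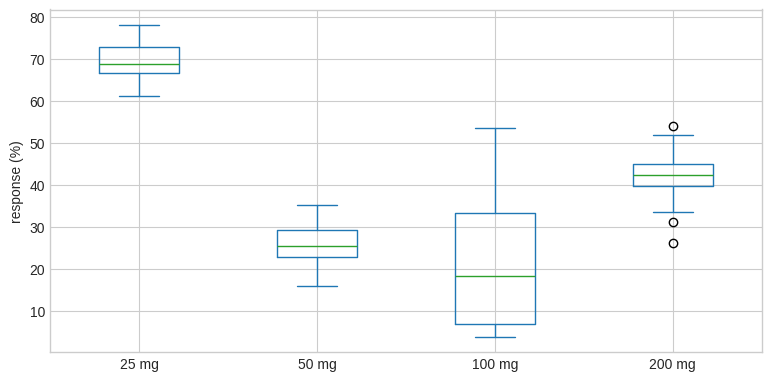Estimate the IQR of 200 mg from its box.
Q3 ≈ 45, Q1 ≈ 40; IQR ≈ 5.

≈ 5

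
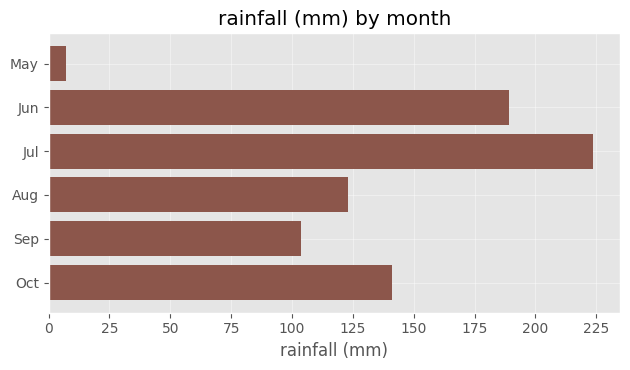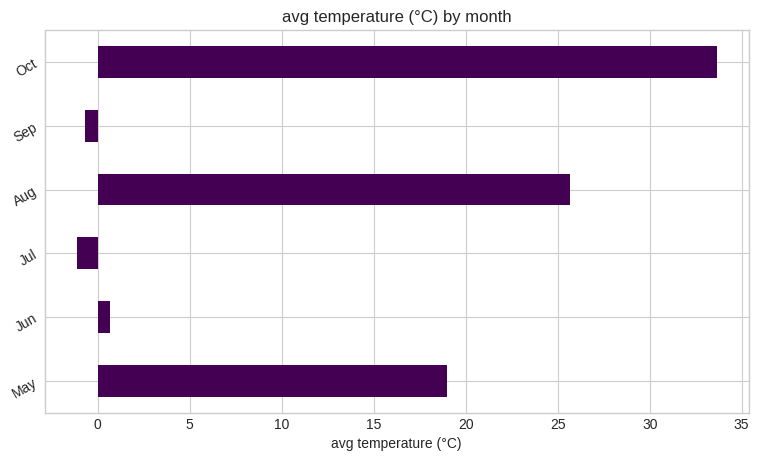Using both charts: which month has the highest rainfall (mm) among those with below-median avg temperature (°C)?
Jul

Chart 2 median avg temperature (°C) ≈ 10; below-median months: Jun, Jul, Sep. Among those, Jul has the highest rainfall (mm) (≈ 225).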